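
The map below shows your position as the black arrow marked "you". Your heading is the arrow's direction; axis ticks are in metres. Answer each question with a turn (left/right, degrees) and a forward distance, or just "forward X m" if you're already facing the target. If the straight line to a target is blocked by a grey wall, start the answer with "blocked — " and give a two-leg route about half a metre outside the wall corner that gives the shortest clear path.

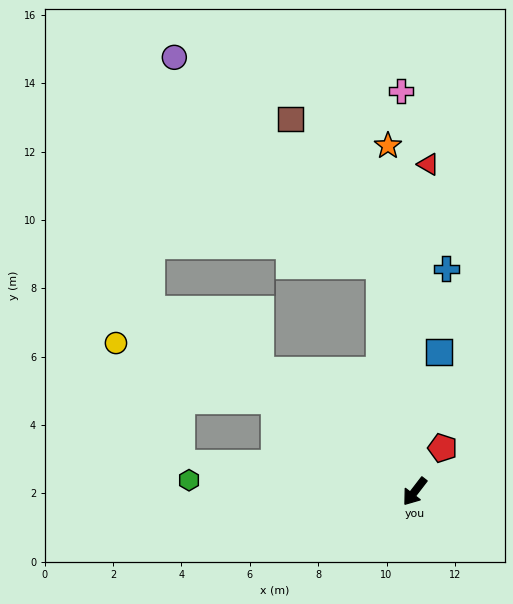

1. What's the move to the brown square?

blocked — turn right 134°, forward 6.7 m, then turn left 23°, forward 5.0 m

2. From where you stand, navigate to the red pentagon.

turn right 175°, forward 1.5 m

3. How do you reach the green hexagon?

turn right 55°, forward 6.6 m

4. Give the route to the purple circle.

blocked — turn right 134°, forward 6.7 m, then turn left 36°, forward 8.5 m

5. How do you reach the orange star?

turn right 138°, forward 10.1 m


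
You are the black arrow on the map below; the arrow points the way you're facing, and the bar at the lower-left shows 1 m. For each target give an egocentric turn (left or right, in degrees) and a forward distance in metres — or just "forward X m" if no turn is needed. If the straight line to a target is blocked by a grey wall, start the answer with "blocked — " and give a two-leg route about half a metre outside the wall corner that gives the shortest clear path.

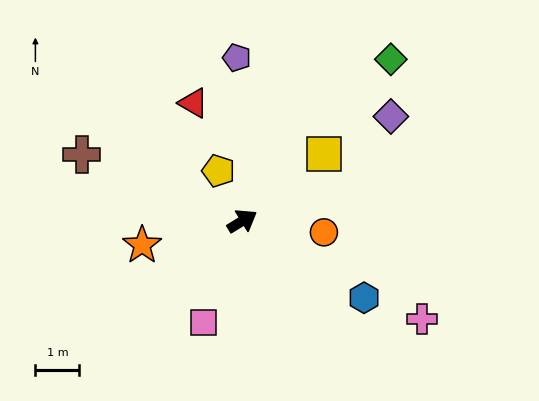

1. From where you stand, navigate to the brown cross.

turn left 126°, forward 4.0 m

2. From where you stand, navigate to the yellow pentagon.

turn left 84°, forward 1.3 m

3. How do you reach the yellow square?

turn left 8°, forward 2.4 m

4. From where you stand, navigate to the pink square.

turn right 143°, forward 2.5 m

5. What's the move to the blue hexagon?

turn right 64°, forward 3.3 m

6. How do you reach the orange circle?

turn right 39°, forward 1.9 m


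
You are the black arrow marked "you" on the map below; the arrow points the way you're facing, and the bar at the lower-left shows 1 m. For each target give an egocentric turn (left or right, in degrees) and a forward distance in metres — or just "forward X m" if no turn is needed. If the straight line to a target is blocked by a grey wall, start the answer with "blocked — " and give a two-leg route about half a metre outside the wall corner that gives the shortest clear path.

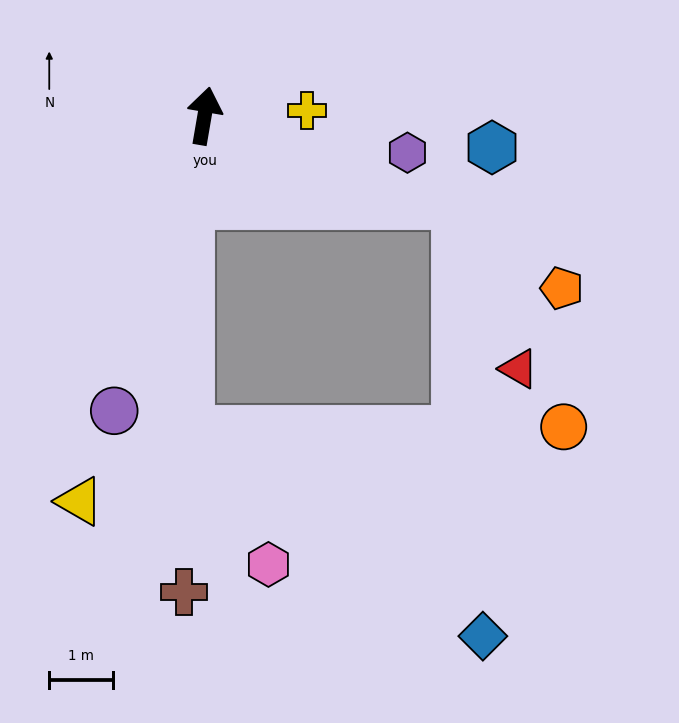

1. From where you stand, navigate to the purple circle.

turn left 173°, forward 4.8 m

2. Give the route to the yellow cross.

turn right 77°, forward 1.6 m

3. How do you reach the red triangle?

blocked — turn right 99°, forward 4.2 m, then turn right 52°, forward 2.8 m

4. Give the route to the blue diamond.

blocked — turn right 99°, forward 4.2 m, then turn right 68°, forward 6.8 m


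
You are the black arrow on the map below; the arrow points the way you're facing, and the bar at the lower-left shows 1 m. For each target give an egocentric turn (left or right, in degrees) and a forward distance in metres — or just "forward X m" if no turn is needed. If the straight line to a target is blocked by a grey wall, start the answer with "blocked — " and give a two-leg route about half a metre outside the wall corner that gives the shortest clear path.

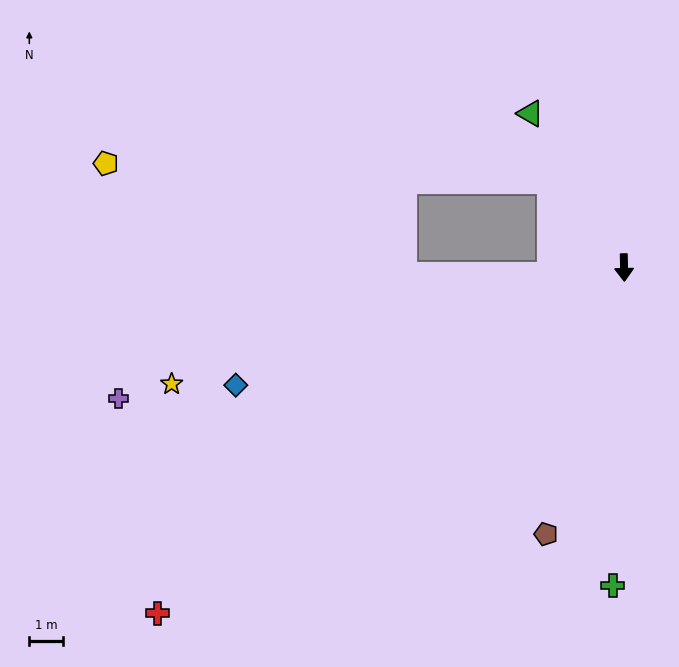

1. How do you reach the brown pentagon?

turn right 18°, forward 8.3 m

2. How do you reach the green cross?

turn right 3°, forward 9.6 m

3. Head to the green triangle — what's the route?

turn right 150°, forward 5.4 m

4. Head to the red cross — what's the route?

turn right 55°, forward 17.4 m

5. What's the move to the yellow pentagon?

blocked — turn right 141°, forward 3.4 m, then turn left 47°, forward 13.4 m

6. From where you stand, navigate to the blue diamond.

turn right 74°, forward 12.2 m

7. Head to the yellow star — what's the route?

turn right 77°, forward 14.0 m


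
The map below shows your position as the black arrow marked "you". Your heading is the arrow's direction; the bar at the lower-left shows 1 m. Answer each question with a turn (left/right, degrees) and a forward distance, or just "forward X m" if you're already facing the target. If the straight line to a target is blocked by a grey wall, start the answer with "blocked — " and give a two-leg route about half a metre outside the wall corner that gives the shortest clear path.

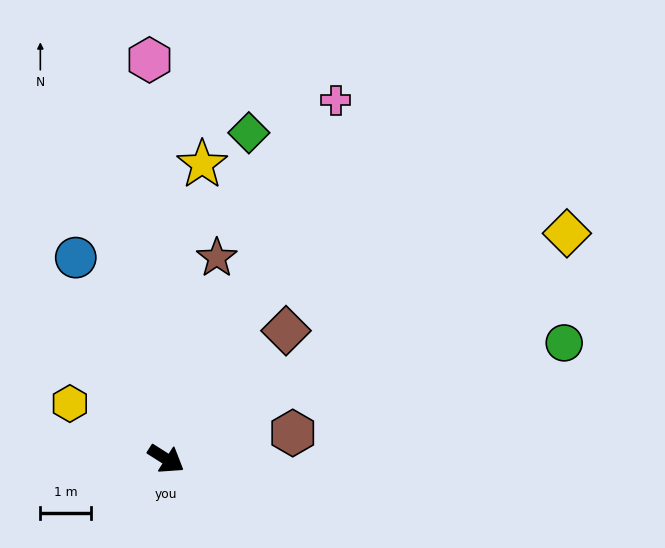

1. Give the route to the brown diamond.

turn left 79°, forward 3.5 m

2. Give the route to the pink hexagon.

turn left 125°, forward 7.9 m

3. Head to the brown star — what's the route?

turn left 108°, forward 4.1 m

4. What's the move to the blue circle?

turn left 147°, forward 4.3 m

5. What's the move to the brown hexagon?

turn left 44°, forward 2.5 m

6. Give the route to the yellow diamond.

turn left 62°, forward 9.0 m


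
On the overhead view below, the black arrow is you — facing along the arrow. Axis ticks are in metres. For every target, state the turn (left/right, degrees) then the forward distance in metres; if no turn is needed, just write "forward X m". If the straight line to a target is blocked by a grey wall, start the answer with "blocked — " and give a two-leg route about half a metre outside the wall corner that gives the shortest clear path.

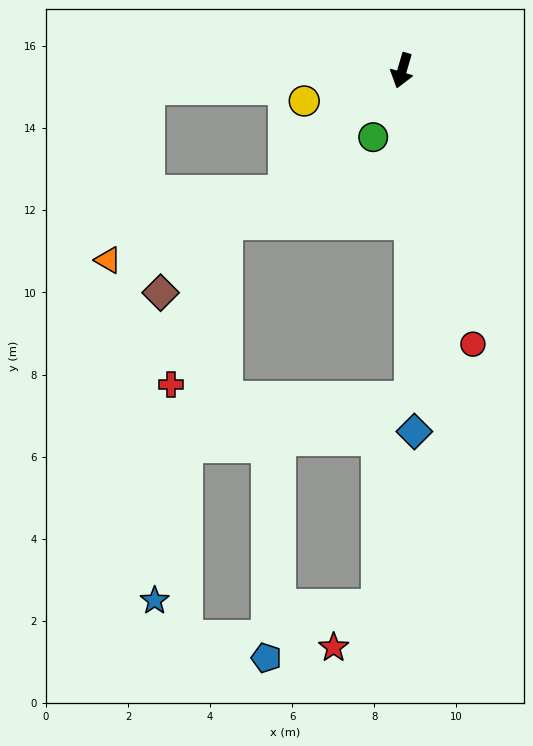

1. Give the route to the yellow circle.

turn right 56°, forward 2.5 m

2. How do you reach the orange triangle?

blocked — turn right 27°, forward 4.1 m, then turn right 26°, forward 4.6 m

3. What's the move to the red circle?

turn left 31°, forward 6.9 m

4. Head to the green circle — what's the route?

turn right 7°, forward 1.8 m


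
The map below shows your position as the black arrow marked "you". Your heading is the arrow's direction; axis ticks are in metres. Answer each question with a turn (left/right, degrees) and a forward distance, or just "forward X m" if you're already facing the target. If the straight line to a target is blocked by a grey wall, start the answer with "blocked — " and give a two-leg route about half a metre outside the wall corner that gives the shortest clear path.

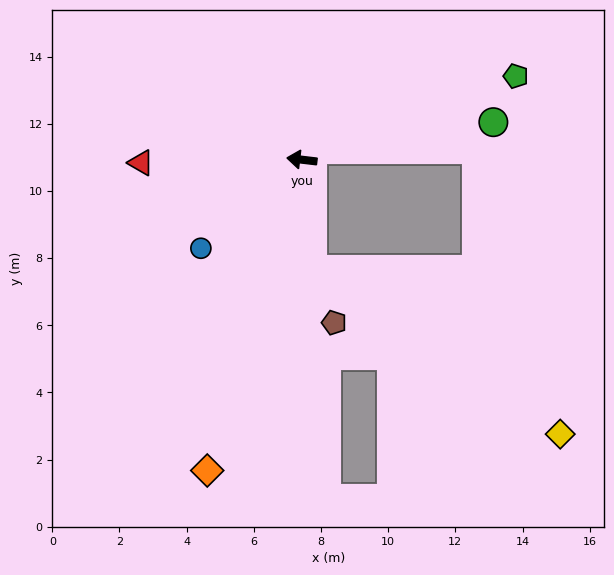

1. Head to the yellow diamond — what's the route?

blocked — turn left 102°, forward 3.3 m, then turn left 51°, forward 8.9 m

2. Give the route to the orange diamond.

turn left 80°, forward 9.7 m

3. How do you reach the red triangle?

turn left 8°, forward 4.8 m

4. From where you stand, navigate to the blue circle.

turn left 48°, forward 4.0 m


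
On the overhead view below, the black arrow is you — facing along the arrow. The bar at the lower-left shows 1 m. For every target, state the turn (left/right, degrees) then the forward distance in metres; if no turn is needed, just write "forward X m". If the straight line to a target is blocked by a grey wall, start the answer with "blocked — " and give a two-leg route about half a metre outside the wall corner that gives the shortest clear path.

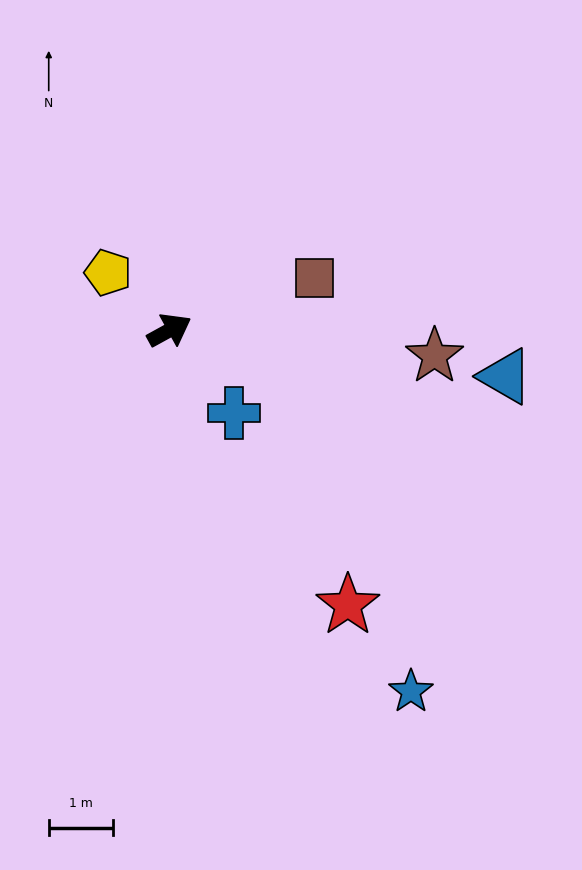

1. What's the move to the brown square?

turn right 9°, forward 2.4 m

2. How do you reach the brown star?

turn right 34°, forward 4.1 m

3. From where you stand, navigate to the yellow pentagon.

turn left 108°, forward 1.3 m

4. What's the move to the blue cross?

turn right 81°, forward 1.6 m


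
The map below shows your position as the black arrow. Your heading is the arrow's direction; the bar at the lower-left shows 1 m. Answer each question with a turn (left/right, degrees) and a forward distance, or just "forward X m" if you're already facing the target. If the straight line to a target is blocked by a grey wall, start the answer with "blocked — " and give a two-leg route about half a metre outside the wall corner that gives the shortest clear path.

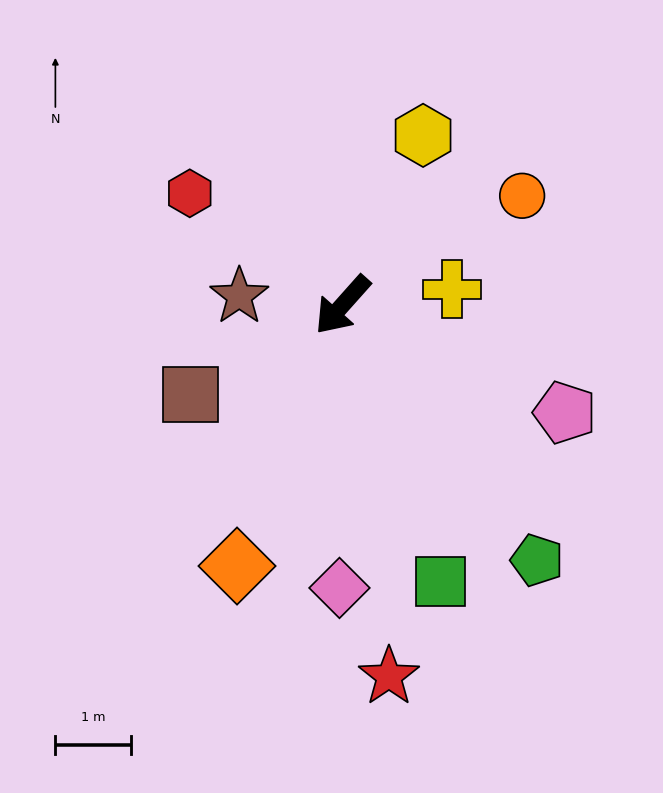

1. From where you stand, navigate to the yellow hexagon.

turn right 164°, forward 2.5 m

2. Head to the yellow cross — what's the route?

turn left 140°, forward 1.5 m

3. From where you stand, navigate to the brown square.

turn right 18°, forward 2.3 m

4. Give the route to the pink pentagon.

turn left 106°, forward 3.3 m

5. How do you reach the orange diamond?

turn left 20°, forward 3.7 m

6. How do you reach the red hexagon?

turn right 84°, forward 2.5 m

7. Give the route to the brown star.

turn right 53°, forward 1.4 m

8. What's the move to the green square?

turn left 61°, forward 3.9 m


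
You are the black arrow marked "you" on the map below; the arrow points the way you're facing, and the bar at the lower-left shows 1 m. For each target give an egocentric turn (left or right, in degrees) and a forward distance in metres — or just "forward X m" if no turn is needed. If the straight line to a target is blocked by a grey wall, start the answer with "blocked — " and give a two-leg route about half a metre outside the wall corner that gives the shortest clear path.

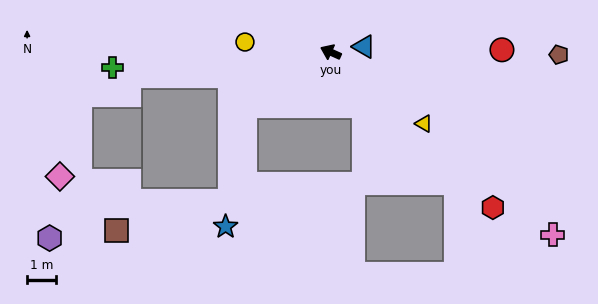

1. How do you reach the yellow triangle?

turn left 167°, forward 4.0 m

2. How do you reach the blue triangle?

turn right 146°, forward 1.2 m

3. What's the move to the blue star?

blocked — turn left 57°, forward 3.5 m, then turn left 48°, forward 4.2 m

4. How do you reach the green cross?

turn left 28°, forward 7.5 m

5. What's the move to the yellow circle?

turn left 17°, forward 3.0 m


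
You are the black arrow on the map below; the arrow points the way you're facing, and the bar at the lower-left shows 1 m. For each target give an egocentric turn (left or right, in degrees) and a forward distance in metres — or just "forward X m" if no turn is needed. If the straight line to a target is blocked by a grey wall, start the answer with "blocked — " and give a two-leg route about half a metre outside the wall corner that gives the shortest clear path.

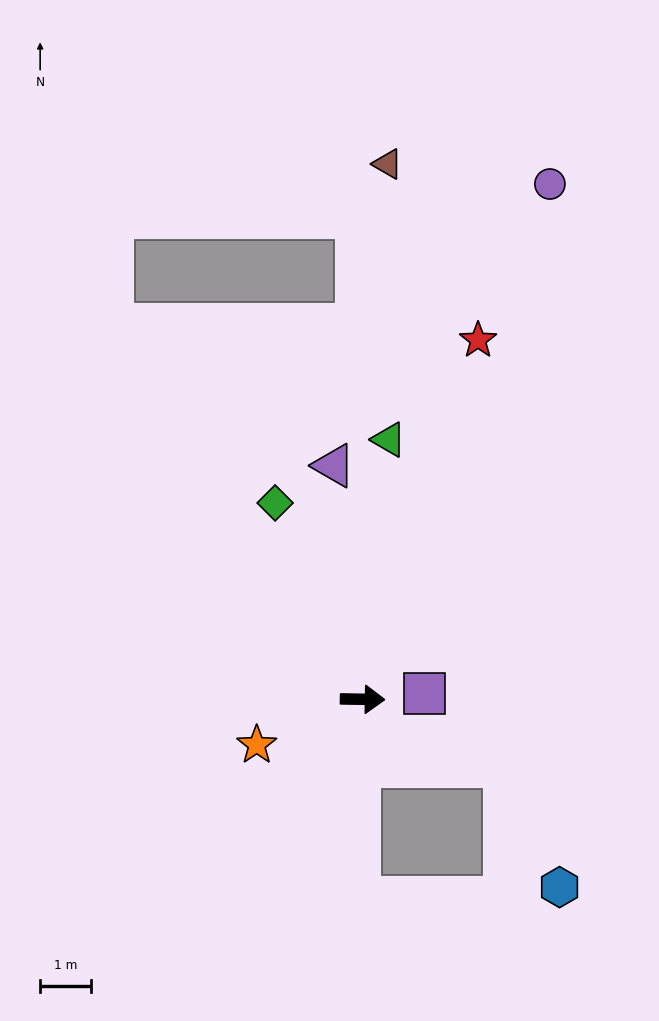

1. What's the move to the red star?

turn left 73°, forward 7.4 m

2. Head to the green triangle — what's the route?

turn left 85°, forward 5.1 m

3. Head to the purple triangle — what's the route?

turn left 98°, forward 4.6 m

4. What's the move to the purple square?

turn left 6°, forward 1.2 m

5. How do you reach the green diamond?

turn left 115°, forward 4.2 m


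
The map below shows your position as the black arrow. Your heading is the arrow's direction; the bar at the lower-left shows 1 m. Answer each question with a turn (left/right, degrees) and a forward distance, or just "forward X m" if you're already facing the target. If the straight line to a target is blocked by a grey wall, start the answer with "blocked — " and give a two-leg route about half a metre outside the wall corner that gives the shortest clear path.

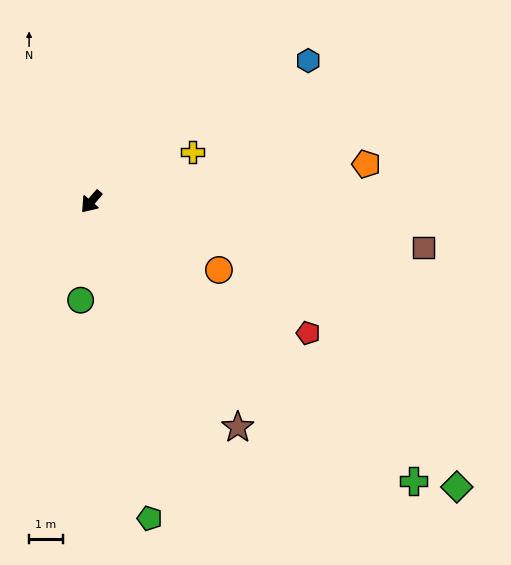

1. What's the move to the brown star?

turn left 74°, forward 8.0 m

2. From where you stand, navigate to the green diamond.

turn left 93°, forward 13.7 m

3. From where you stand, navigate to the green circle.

turn left 35°, forward 2.9 m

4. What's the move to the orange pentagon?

turn left 138°, forward 8.2 m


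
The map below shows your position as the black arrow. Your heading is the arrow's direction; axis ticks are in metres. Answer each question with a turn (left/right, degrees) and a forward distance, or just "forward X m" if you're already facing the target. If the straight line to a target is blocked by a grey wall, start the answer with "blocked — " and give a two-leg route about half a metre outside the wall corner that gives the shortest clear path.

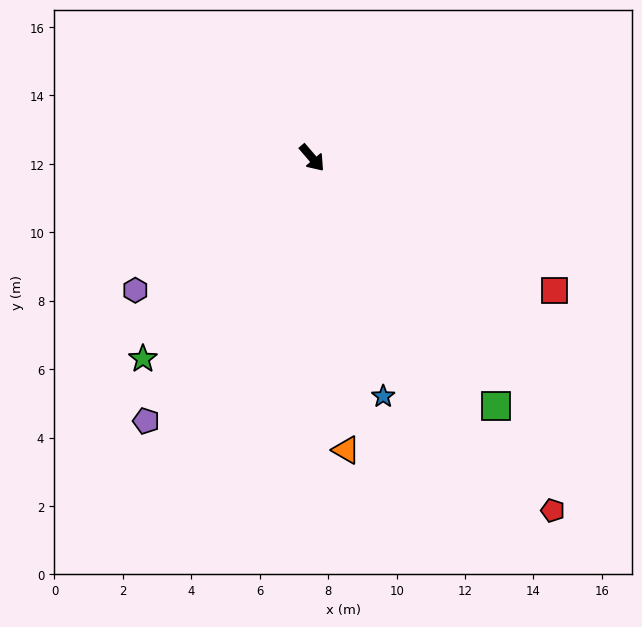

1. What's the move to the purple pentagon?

turn right 73°, forward 9.1 m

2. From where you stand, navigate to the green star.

turn right 81°, forward 7.7 m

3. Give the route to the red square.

turn left 21°, forward 8.1 m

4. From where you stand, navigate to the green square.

turn right 4°, forward 9.0 m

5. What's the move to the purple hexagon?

turn right 94°, forward 6.5 m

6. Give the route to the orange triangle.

turn right 34°, forward 8.6 m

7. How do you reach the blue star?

turn right 24°, forward 7.3 m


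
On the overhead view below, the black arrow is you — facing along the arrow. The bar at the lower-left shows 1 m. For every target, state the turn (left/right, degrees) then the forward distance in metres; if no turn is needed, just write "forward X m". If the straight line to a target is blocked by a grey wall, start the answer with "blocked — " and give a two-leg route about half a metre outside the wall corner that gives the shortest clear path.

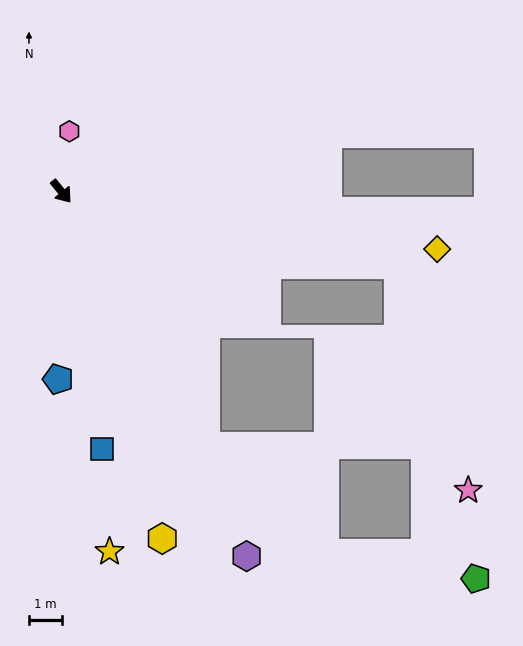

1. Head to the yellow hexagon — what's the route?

turn right 23°, forward 11.0 m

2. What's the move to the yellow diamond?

turn left 42°, forward 11.6 m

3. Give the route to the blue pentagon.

turn right 40°, forward 5.7 m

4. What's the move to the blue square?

turn right 30°, forward 8.0 m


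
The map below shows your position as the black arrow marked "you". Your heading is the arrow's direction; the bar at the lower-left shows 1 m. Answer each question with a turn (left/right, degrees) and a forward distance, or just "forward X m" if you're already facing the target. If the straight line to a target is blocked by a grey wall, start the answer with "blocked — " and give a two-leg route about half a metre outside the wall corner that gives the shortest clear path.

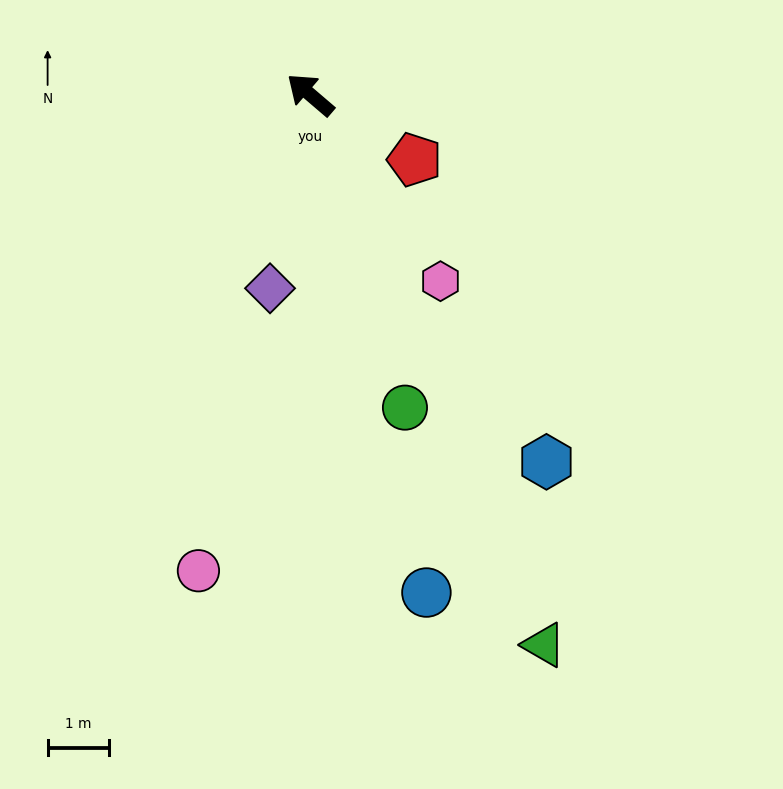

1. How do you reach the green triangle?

turn left 154°, forward 9.8 m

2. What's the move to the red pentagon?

turn right 171°, forward 2.0 m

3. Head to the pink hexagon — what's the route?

turn left 165°, forward 3.7 m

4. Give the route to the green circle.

turn left 147°, forward 5.3 m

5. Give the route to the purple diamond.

turn left 119°, forward 3.2 m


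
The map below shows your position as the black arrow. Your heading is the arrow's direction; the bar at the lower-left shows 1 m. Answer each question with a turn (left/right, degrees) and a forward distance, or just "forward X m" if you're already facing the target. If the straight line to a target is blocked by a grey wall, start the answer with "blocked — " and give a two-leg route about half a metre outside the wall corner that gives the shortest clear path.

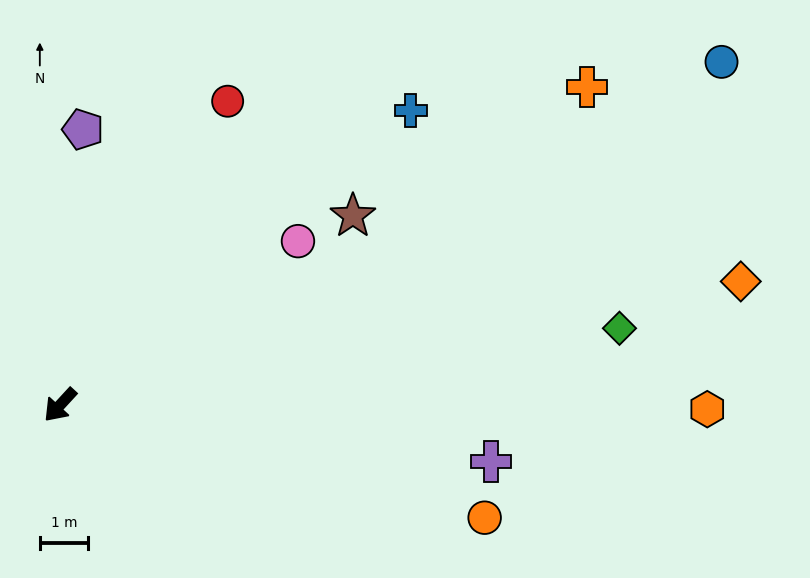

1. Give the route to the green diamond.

turn left 140°, forward 11.7 m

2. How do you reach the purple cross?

turn left 125°, forward 9.0 m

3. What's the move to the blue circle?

turn left 160°, forward 15.5 m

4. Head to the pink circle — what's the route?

turn left 167°, forward 6.0 m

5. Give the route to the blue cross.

turn left 173°, forward 9.5 m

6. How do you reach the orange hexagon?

turn left 132°, forward 13.5 m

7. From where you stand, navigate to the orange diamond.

turn left 143°, forward 14.4 m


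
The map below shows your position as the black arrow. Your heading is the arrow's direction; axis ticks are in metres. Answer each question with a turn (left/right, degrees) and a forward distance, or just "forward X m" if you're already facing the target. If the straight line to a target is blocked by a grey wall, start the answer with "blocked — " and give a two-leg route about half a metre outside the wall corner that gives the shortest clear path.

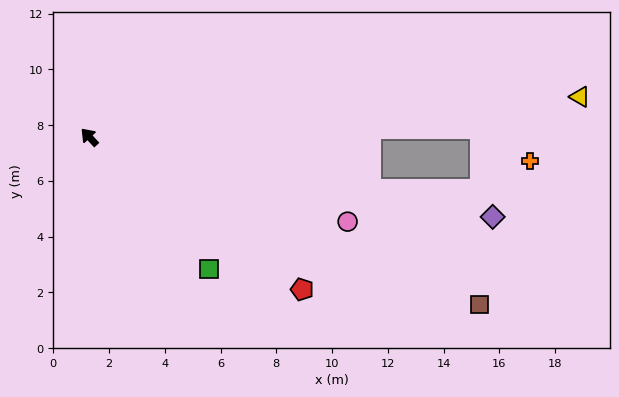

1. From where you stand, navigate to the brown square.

turn right 156°, forward 15.2 m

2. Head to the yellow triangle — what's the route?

turn right 128°, forward 17.7 m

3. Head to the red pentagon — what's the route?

turn right 168°, forward 9.4 m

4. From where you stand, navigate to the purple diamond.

turn right 144°, forward 14.7 m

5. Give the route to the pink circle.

turn right 151°, forward 9.7 m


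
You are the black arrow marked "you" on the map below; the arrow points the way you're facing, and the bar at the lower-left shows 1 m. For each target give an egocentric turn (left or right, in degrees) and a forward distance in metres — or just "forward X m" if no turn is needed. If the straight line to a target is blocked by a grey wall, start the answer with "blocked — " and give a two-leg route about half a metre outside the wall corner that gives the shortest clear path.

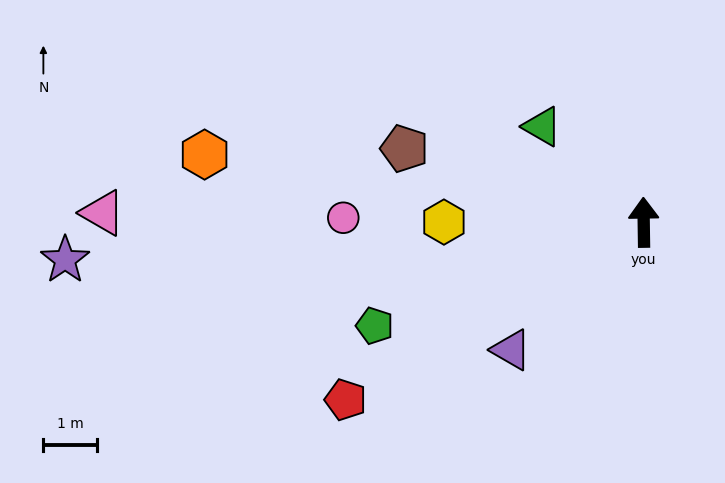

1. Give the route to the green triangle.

turn left 46°, forward 2.6 m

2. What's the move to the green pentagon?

turn left 110°, forward 5.4 m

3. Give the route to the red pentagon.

turn left 120°, forward 6.5 m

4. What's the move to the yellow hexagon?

turn left 89°, forward 3.7 m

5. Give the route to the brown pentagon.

turn left 72°, forward 4.7 m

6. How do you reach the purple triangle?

turn left 133°, forward 3.4 m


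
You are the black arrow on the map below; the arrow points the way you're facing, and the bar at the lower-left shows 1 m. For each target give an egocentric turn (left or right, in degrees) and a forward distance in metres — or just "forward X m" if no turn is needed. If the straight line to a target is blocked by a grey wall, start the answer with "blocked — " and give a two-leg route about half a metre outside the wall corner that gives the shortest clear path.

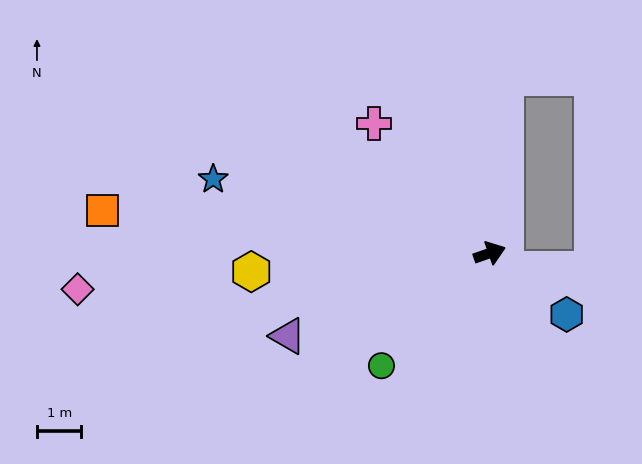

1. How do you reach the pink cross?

turn left 112°, forward 3.9 m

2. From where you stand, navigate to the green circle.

turn right 153°, forward 3.5 m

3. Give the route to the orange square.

turn left 154°, forward 8.8 m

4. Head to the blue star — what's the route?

turn left 146°, forward 6.5 m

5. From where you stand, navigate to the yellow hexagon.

turn left 165°, forward 5.4 m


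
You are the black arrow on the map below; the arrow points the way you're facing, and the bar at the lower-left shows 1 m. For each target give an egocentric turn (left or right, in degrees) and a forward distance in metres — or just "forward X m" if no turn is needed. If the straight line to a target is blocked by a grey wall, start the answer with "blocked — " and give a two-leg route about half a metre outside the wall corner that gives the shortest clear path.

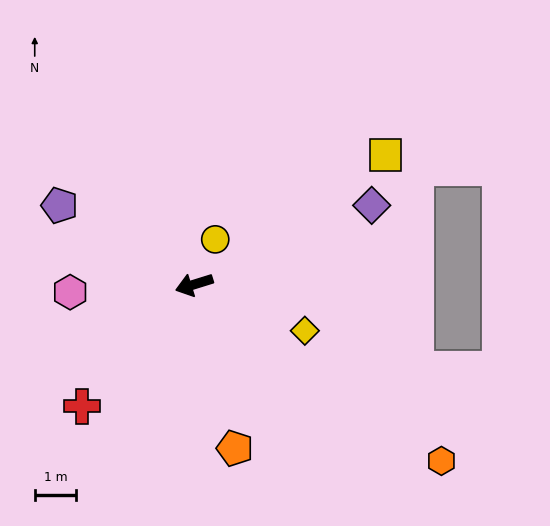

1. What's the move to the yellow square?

turn right 163°, forward 5.6 m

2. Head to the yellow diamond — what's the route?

turn left 140°, forward 2.9 m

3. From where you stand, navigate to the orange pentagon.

turn left 87°, forward 4.1 m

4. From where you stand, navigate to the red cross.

turn left 30°, forward 4.0 m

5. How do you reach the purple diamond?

turn right 173°, forward 4.7 m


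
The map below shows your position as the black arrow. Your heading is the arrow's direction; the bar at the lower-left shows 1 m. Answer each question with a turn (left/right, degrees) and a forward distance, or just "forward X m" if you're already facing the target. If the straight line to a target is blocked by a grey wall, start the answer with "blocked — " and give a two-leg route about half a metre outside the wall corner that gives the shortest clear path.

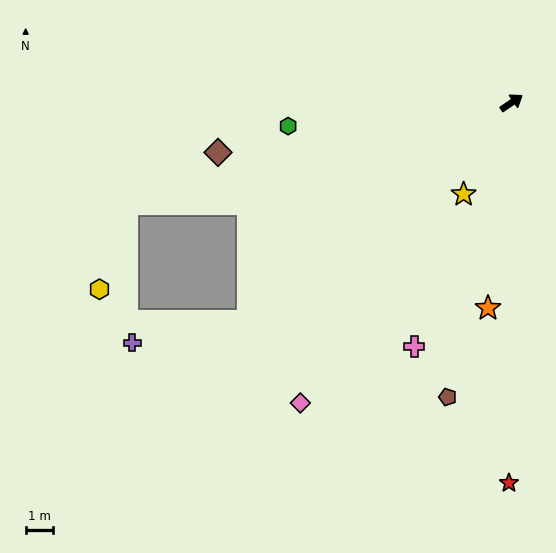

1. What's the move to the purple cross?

blocked — turn right 174°, forward 12.7 m, then turn right 30°, forward 4.4 m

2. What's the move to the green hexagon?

turn left 152°, forward 8.3 m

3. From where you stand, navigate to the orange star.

turn right 131°, forward 7.7 m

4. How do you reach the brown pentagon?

turn right 136°, forward 11.2 m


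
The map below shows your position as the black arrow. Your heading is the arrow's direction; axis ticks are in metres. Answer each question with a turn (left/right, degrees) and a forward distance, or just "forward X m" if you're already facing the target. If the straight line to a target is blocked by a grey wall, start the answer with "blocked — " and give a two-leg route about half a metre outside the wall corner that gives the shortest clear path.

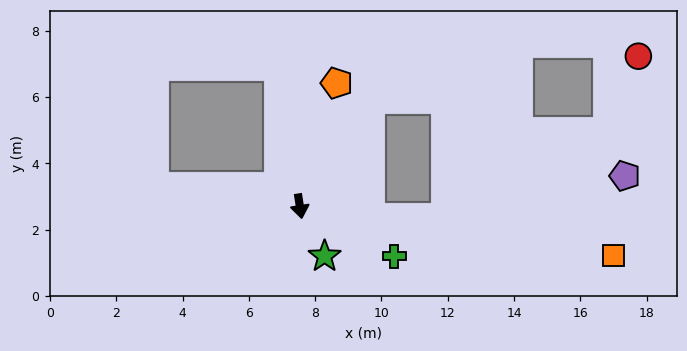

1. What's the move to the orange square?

turn left 72°, forward 9.6 m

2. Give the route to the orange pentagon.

turn left 155°, forward 3.9 m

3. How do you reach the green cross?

turn left 53°, forward 3.2 m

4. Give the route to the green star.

turn left 18°, forward 1.7 m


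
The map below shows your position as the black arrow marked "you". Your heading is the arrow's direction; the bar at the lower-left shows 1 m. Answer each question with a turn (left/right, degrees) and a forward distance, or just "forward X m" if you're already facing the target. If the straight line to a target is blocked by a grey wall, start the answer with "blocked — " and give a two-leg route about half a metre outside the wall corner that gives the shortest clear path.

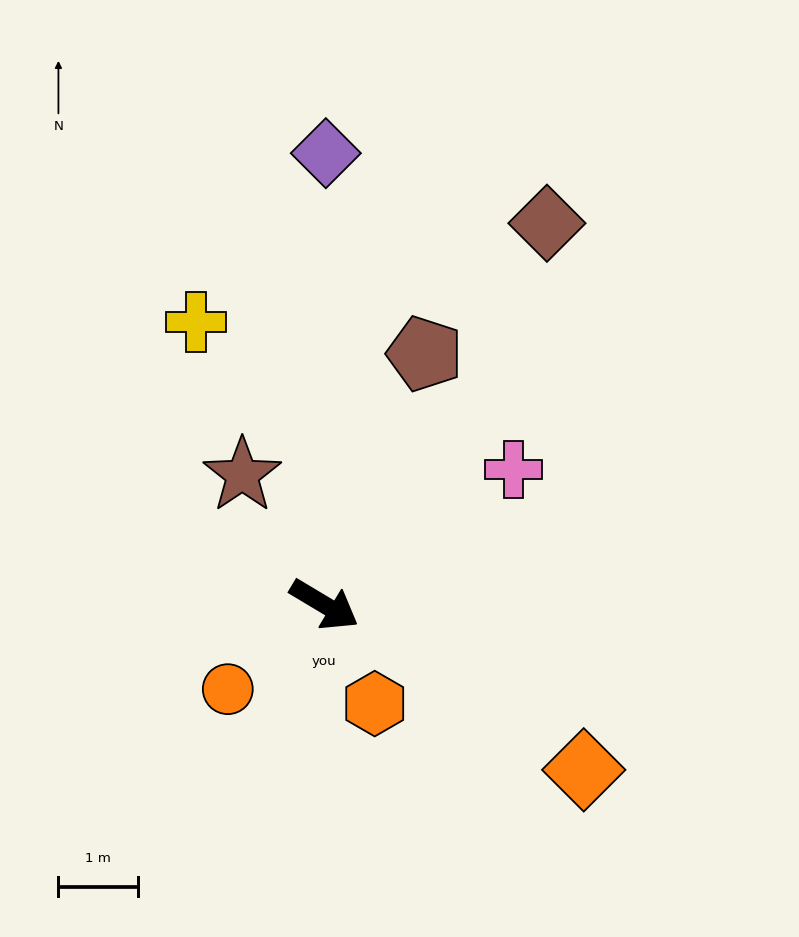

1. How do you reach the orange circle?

turn right 108°, forward 1.6 m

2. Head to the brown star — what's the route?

turn left 153°, forward 1.9 m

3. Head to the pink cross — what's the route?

turn left 66°, forward 2.9 m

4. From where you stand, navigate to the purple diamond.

turn left 121°, forward 5.7 m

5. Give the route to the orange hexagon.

turn right 32°, forward 1.4 m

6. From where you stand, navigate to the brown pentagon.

turn left 99°, forward 3.4 m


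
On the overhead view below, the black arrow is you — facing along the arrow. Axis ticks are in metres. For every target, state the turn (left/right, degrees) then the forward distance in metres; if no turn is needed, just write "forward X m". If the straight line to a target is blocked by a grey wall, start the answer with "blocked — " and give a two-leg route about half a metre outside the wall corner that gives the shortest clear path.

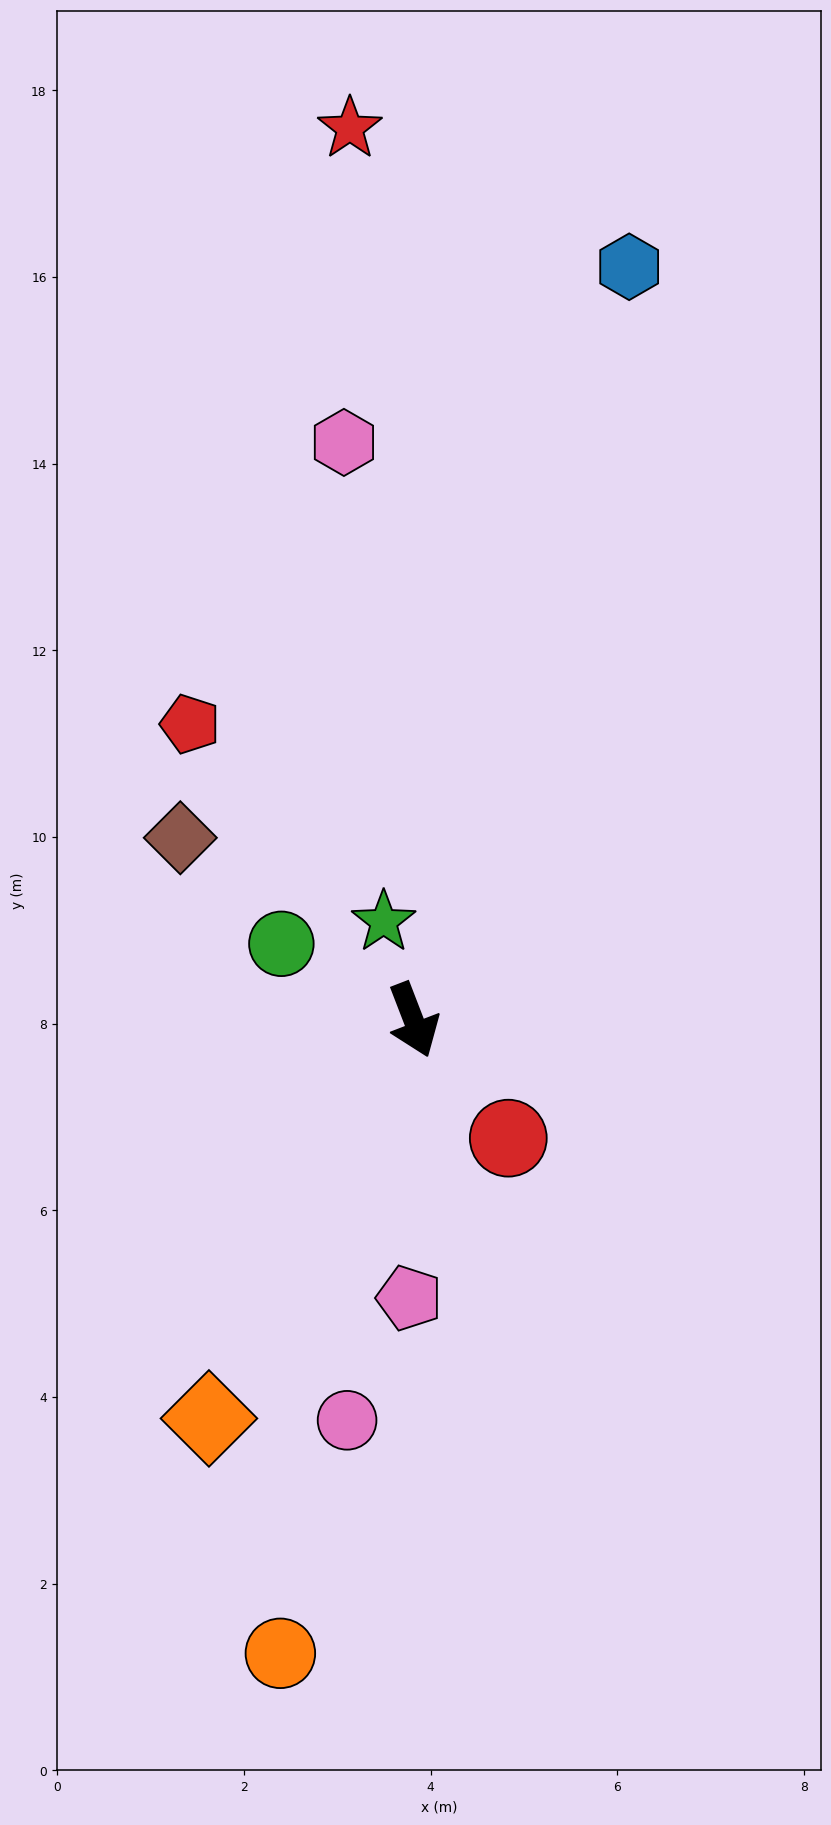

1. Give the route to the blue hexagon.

turn left 143°, forward 8.4 m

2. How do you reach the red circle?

turn left 18°, forward 1.6 m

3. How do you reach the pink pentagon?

turn right 22°, forward 3.0 m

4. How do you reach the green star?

turn left 176°, forward 1.1 m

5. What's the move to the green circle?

turn right 141°, forward 1.6 m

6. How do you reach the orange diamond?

turn right 48°, forward 4.8 m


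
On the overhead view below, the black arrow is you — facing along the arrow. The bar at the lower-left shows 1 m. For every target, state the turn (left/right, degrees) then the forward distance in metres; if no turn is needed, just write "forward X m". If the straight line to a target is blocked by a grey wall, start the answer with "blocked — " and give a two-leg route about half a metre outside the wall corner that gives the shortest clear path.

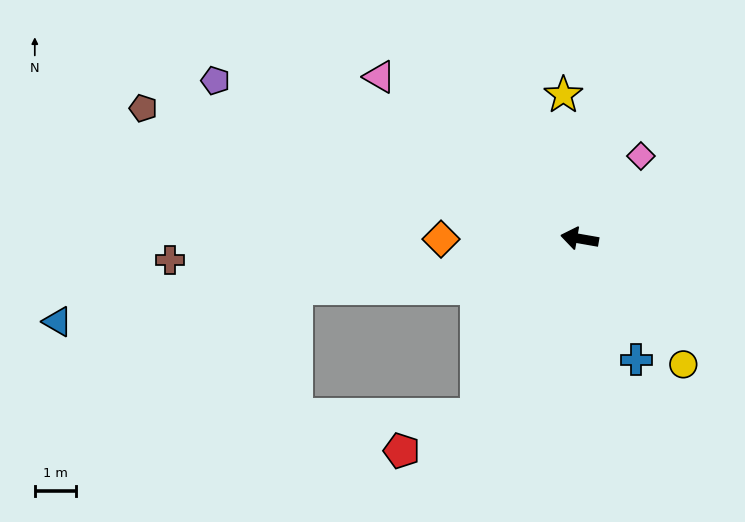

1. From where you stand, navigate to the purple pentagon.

turn right 14°, forward 9.7 m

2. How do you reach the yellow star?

turn right 74°, forward 3.5 m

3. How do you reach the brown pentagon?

turn right 7°, forward 11.1 m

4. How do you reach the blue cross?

turn left 125°, forward 3.3 m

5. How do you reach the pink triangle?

turn right 29°, forward 6.3 m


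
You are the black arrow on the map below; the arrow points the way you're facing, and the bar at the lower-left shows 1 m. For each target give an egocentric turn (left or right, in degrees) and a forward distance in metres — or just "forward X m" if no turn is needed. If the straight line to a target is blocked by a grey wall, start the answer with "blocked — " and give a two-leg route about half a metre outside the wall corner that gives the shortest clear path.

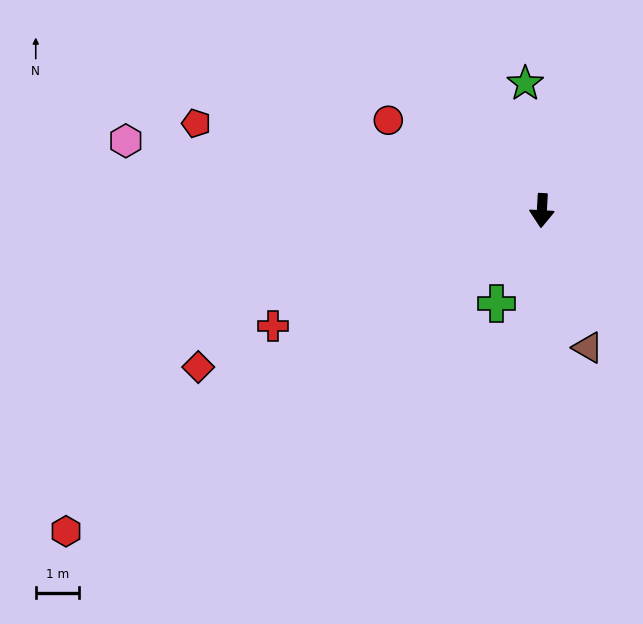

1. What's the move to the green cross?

turn right 23°, forward 2.4 m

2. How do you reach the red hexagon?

turn right 53°, forward 13.2 m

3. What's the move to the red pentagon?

turn right 101°, forward 8.2 m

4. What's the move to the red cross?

turn right 64°, forward 6.7 m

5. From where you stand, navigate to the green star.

turn right 169°, forward 2.9 m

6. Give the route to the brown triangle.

turn left 22°, forward 3.3 m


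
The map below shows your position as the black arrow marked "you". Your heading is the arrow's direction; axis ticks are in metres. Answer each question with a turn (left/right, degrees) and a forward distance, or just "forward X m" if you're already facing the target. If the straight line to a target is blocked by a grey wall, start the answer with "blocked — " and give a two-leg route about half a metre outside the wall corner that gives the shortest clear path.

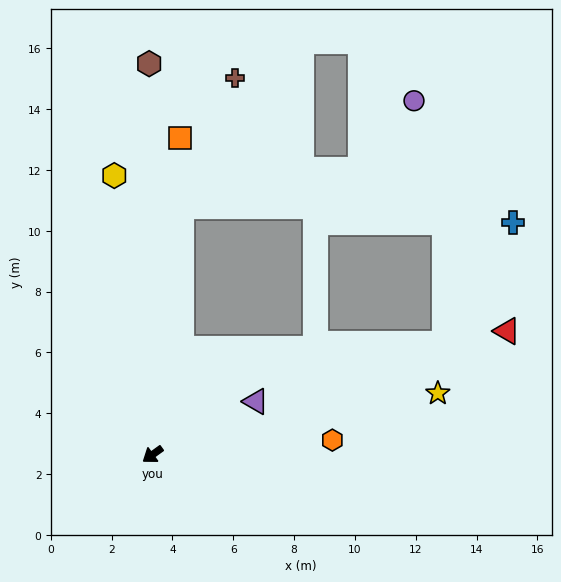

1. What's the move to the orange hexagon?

turn left 149°, forward 5.9 m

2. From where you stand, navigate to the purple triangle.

turn left 171°, forward 3.8 m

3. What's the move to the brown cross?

blocked — turn right 132°, forward 8.2 m, then turn right 16°, forward 4.6 m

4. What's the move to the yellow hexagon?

turn right 118°, forward 9.3 m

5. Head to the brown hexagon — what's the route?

turn right 125°, forward 12.9 m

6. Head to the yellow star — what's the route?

turn left 156°, forward 9.6 m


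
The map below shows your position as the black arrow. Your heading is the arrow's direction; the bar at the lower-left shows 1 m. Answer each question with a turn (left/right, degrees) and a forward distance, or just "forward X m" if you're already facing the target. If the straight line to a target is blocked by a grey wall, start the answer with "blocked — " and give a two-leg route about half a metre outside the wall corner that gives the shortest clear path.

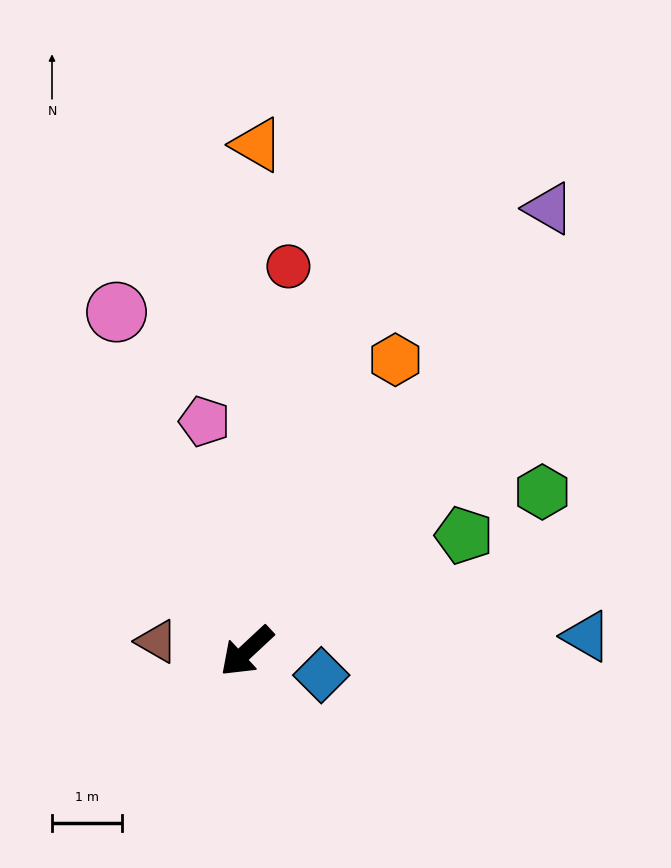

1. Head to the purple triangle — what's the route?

turn right 167°, forward 7.7 m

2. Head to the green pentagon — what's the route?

turn left 165°, forward 3.5 m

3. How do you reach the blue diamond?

turn left 119°, forward 1.1 m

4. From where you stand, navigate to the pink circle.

turn right 112°, forward 5.2 m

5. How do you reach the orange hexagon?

turn right 160°, forward 4.7 m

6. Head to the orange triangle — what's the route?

turn right 134°, forward 7.2 m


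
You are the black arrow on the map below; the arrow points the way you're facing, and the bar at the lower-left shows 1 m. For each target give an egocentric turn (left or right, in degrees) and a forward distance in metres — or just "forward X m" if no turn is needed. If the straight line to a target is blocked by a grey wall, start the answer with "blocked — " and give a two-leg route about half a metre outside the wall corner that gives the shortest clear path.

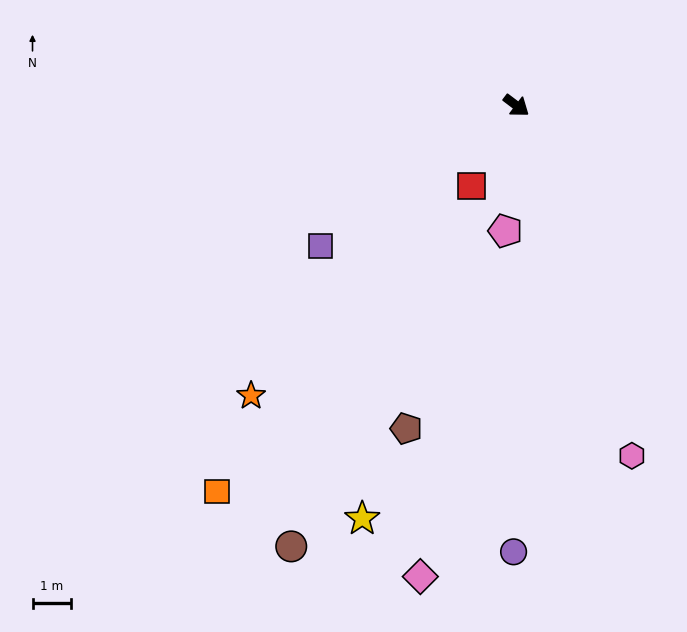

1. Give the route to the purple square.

turn right 107°, forward 6.3 m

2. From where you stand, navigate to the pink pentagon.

turn right 58°, forward 3.3 m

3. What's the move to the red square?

turn right 82°, forward 2.4 m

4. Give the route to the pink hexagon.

turn right 35°, forward 9.7 m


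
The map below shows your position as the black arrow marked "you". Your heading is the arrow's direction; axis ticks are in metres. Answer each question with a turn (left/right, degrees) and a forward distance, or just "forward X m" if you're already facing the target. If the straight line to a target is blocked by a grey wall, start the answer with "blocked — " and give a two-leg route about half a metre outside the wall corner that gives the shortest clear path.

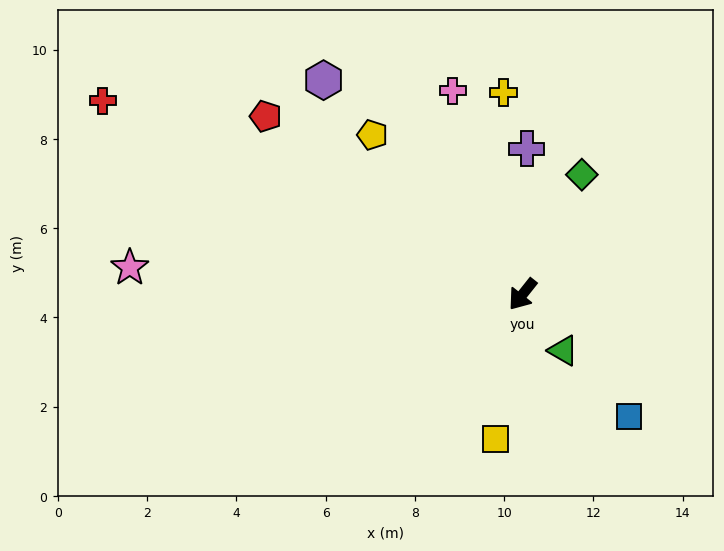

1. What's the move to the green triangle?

turn left 74°, forward 1.6 m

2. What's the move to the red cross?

turn right 76°, forward 10.4 m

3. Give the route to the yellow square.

turn left 28°, forward 3.3 m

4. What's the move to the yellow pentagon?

turn right 98°, forward 4.9 m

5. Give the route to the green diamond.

turn right 168°, forward 3.0 m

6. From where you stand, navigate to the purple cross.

turn right 143°, forward 3.3 m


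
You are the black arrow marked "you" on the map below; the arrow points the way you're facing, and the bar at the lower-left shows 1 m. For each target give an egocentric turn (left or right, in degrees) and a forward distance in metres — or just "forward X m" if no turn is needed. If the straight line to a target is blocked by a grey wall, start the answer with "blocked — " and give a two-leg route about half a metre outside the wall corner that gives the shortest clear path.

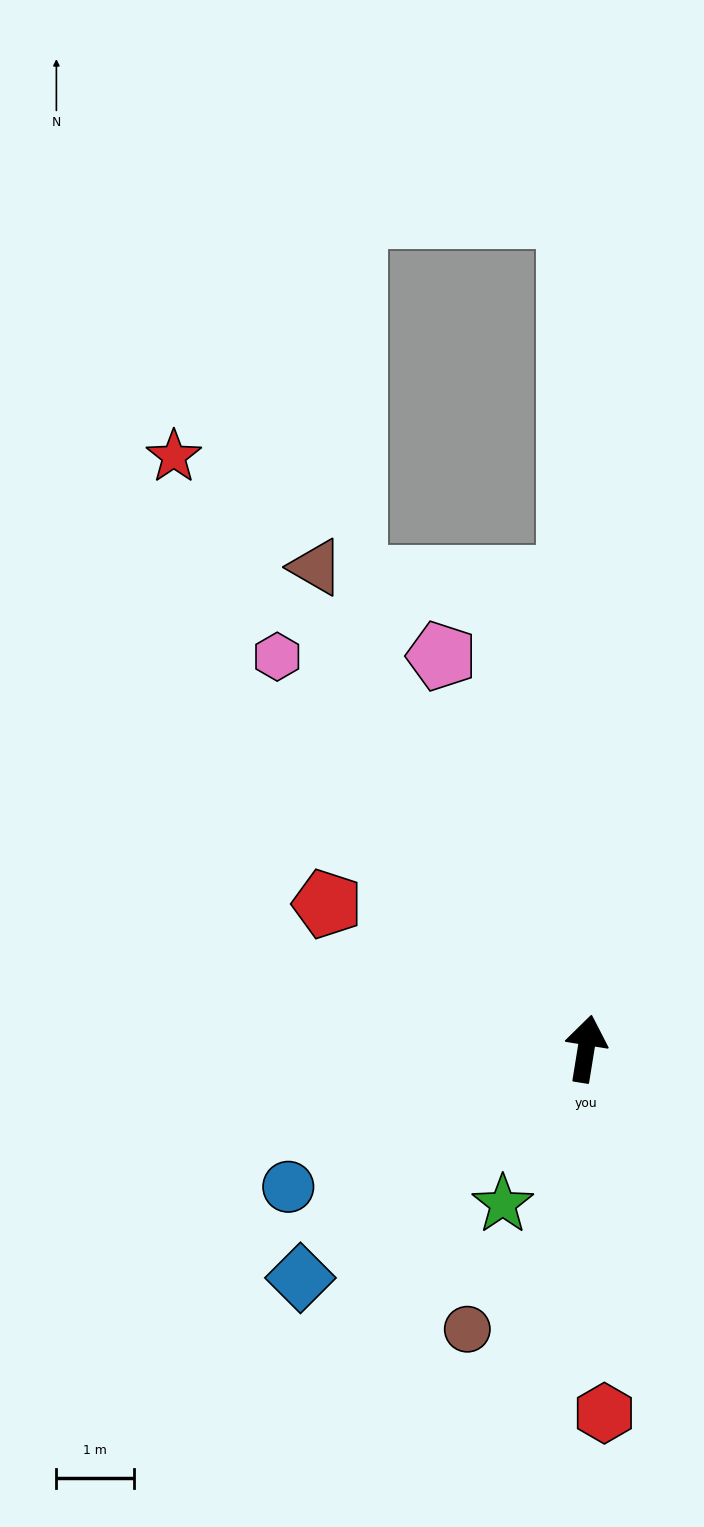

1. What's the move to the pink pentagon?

turn left 29°, forward 5.4 m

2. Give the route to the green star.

turn left 161°, forward 2.3 m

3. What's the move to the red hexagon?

turn right 168°, forward 4.7 m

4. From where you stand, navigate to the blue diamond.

turn left 138°, forward 4.7 m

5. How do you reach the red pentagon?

turn left 70°, forward 3.8 m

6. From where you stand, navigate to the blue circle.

turn left 124°, forward 4.2 m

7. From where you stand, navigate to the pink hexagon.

turn left 47°, forward 6.4 m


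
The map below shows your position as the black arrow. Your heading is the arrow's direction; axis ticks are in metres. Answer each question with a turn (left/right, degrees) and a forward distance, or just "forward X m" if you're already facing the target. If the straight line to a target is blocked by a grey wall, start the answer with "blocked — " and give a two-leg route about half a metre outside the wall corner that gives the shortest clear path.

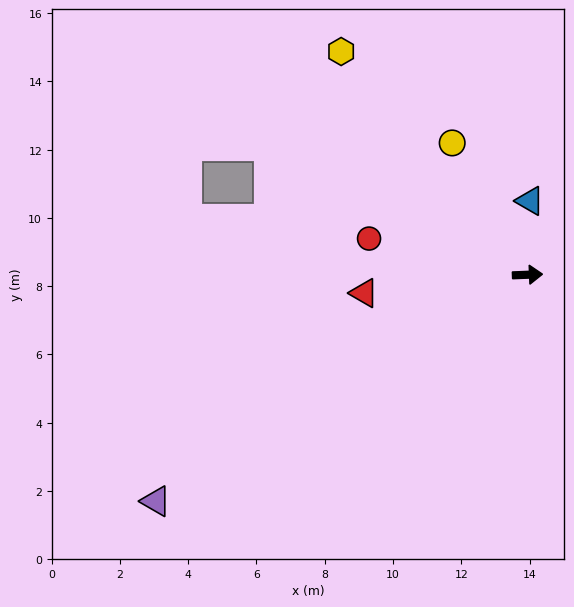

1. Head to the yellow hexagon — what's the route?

turn left 128°, forward 8.5 m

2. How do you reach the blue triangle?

turn left 86°, forward 2.2 m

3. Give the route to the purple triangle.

turn right 151°, forward 12.7 m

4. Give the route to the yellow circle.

turn left 117°, forward 4.4 m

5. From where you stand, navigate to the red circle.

turn left 165°, forward 4.8 m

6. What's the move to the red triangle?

turn right 176°, forward 4.8 m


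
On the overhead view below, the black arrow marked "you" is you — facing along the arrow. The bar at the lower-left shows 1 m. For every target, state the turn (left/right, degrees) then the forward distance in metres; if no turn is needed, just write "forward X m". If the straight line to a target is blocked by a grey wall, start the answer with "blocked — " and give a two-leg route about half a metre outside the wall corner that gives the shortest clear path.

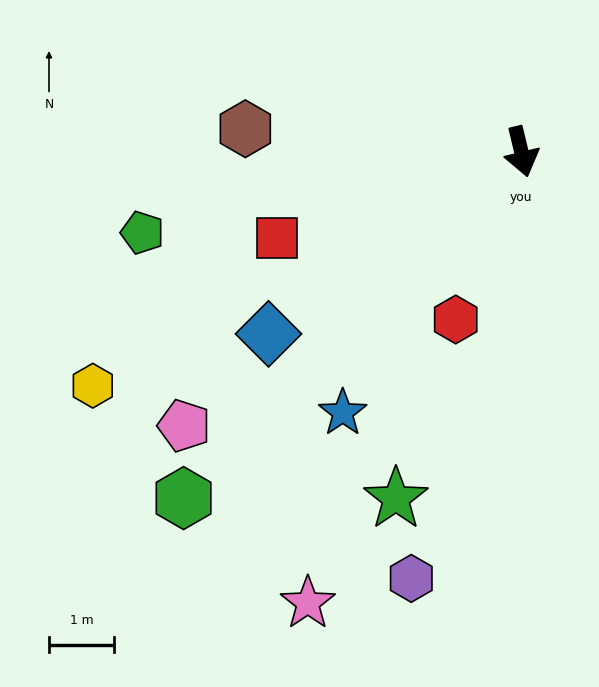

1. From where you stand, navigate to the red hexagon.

turn right 35°, forward 2.8 m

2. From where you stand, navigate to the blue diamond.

turn right 68°, forward 4.8 m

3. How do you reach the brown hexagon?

turn right 108°, forward 4.2 m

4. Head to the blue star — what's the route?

turn right 48°, forward 4.8 m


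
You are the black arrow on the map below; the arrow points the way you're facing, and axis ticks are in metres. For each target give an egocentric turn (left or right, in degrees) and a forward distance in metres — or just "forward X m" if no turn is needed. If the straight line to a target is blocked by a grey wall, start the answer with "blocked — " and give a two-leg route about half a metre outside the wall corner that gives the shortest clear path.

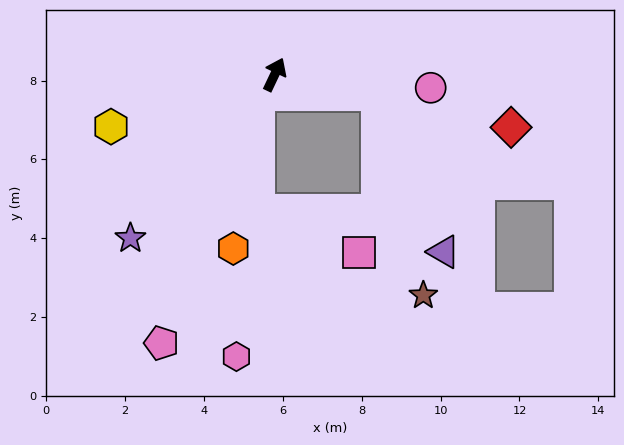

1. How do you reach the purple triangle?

blocked — turn right 76°, forward 2.7 m, then turn right 56°, forward 4.3 m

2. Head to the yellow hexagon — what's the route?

turn left 133°, forward 4.4 m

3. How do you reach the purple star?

turn left 164°, forward 5.5 m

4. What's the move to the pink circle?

turn right 69°, forward 4.0 m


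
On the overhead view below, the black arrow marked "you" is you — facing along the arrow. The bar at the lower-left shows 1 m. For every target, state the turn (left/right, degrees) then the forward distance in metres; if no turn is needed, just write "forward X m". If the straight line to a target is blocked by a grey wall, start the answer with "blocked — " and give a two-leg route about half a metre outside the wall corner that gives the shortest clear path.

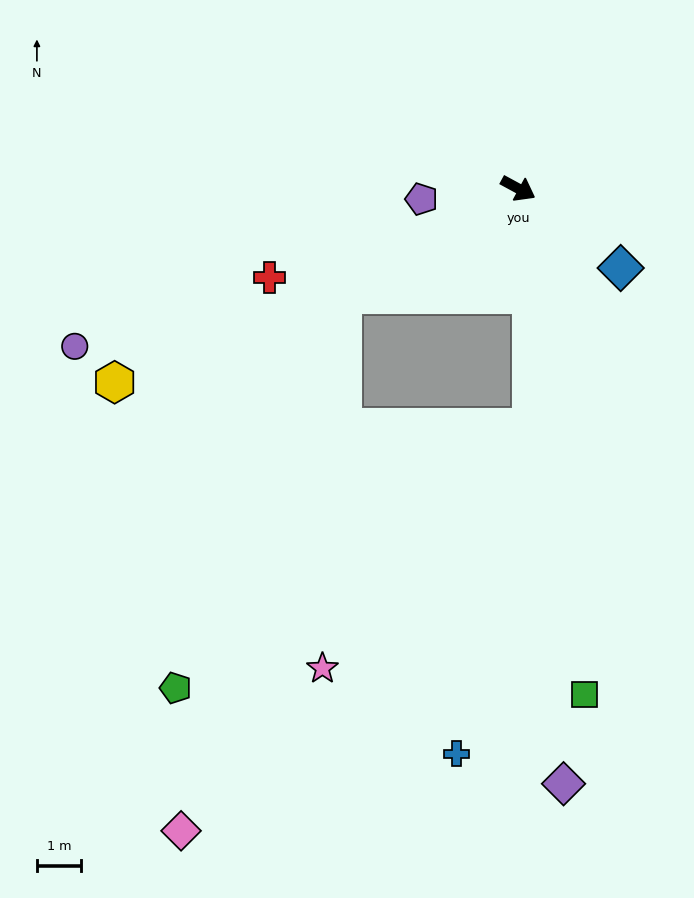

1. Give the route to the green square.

turn right 54°, forward 11.5 m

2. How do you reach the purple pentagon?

turn right 145°, forward 2.2 m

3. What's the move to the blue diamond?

turn right 9°, forward 2.9 m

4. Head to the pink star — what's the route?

blocked — turn right 120°, forward 4.6 m, then turn left 55°, forward 8.4 m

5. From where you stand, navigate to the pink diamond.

blocked — turn right 120°, forward 4.6 m, then turn left 42°, forward 12.6 m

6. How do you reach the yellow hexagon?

turn right 126°, forward 10.1 m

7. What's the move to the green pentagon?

blocked — turn right 120°, forward 4.6 m, then turn left 35°, forward 9.6 m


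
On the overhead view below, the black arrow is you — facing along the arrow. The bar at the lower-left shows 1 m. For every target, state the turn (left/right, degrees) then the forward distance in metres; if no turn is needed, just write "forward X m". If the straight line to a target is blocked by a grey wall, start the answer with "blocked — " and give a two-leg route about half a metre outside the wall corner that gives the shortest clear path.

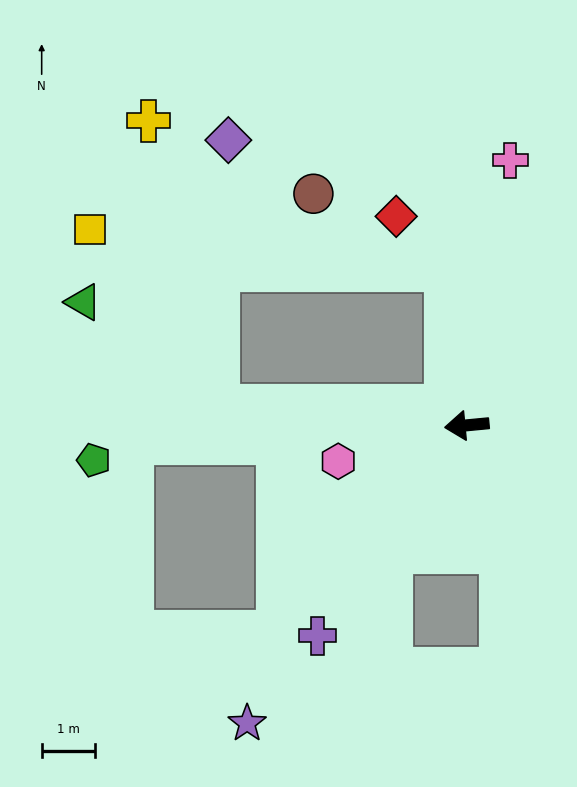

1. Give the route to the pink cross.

turn right 105°, forward 5.0 m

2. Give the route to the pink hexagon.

turn left 10°, forward 2.5 m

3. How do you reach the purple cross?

turn left 49°, forward 4.8 m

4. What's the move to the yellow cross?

blocked — turn right 10°, forward 4.7 m, then turn right 72°, forward 5.5 m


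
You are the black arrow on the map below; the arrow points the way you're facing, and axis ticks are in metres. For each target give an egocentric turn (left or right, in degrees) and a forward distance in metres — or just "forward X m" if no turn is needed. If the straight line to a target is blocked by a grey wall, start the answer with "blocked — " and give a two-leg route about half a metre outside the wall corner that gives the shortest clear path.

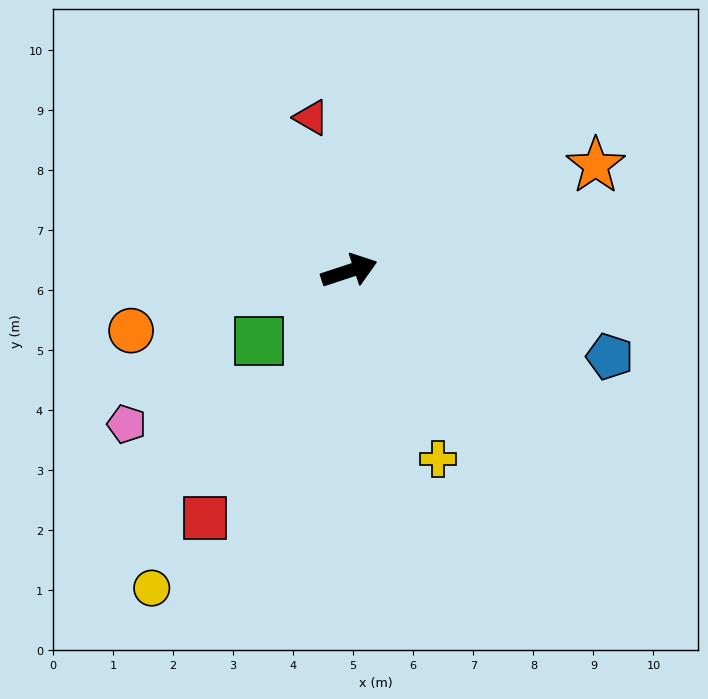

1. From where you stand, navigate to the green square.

turn right 160°, forward 1.9 m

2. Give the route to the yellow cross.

turn right 83°, forward 3.5 m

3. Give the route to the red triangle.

turn left 86°, forward 2.6 m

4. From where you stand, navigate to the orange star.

turn left 5°, forward 4.5 m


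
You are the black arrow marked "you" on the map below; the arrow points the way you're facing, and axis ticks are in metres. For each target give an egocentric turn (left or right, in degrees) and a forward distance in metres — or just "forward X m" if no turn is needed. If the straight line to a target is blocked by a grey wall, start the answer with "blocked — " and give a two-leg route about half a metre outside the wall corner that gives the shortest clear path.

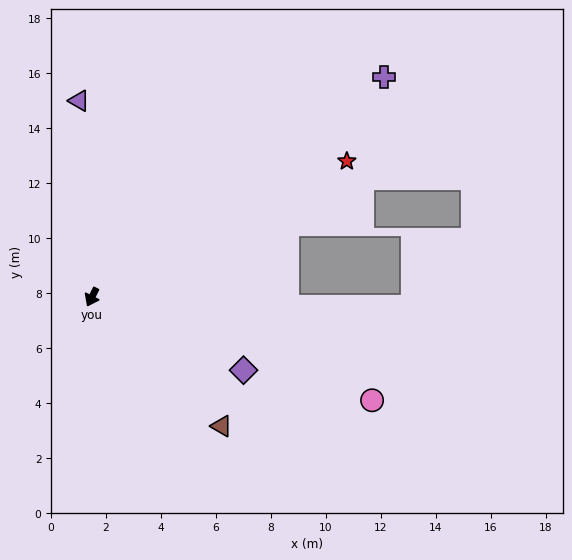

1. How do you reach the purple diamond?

turn left 91°, forward 6.1 m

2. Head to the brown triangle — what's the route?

turn left 72°, forward 6.7 m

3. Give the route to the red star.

turn left 145°, forward 10.5 m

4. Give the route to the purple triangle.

turn right 150°, forward 7.2 m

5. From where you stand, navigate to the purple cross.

turn left 154°, forward 13.3 m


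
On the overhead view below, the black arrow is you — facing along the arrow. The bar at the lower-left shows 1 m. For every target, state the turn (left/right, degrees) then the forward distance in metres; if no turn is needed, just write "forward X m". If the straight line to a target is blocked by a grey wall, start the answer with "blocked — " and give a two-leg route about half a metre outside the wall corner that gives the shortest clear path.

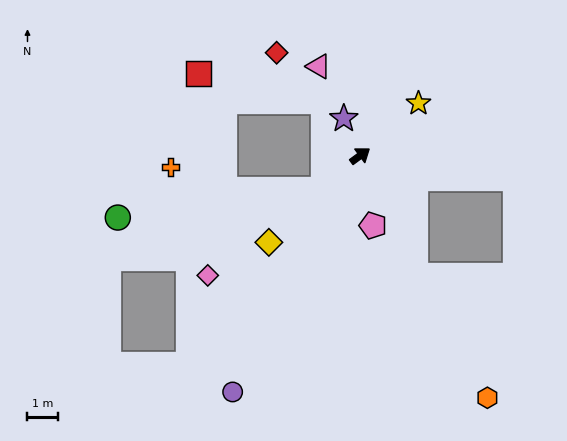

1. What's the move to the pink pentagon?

turn right 116°, forward 2.3 m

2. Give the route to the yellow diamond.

turn right 173°, forward 4.1 m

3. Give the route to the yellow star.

turn left 6°, forward 2.5 m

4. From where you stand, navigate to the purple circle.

turn right 155°, forward 8.7 m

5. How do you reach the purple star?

turn left 78°, forward 1.3 m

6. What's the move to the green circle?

blocked — turn right 173°, forward 1.6 m, then turn right 36°, forward 6.7 m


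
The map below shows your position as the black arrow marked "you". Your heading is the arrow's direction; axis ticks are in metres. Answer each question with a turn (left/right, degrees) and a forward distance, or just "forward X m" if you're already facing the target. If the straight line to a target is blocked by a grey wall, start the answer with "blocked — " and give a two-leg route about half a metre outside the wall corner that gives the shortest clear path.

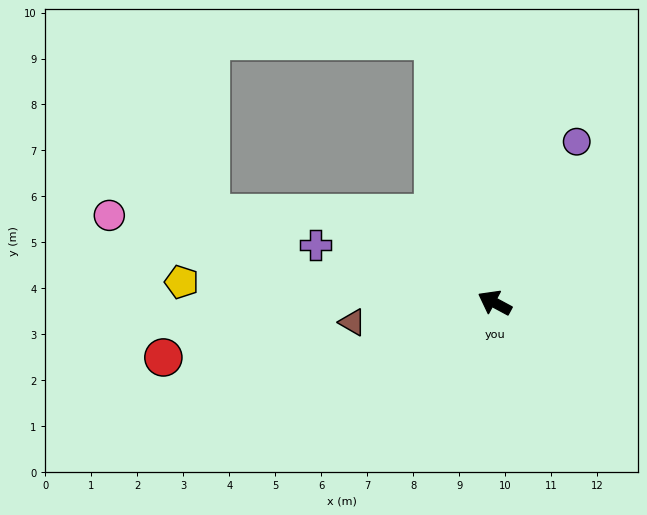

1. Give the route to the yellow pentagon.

turn left 25°, forward 6.8 m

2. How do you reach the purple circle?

turn right 89°, forward 3.9 m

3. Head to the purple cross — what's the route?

turn left 10°, forward 4.1 m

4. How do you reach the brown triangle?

turn left 36°, forward 3.1 m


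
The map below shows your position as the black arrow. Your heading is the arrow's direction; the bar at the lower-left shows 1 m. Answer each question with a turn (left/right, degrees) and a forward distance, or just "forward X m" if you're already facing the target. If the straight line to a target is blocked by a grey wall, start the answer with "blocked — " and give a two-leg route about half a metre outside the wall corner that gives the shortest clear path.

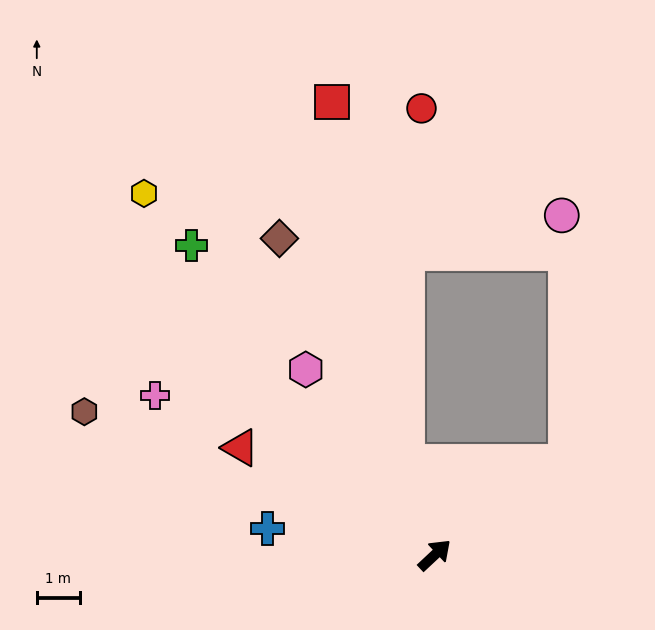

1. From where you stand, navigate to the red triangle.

turn left 108°, forward 5.1 m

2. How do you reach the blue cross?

turn left 128°, forward 3.9 m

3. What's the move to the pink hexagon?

turn left 82°, forward 5.2 m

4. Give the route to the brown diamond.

turn left 73°, forward 8.1 m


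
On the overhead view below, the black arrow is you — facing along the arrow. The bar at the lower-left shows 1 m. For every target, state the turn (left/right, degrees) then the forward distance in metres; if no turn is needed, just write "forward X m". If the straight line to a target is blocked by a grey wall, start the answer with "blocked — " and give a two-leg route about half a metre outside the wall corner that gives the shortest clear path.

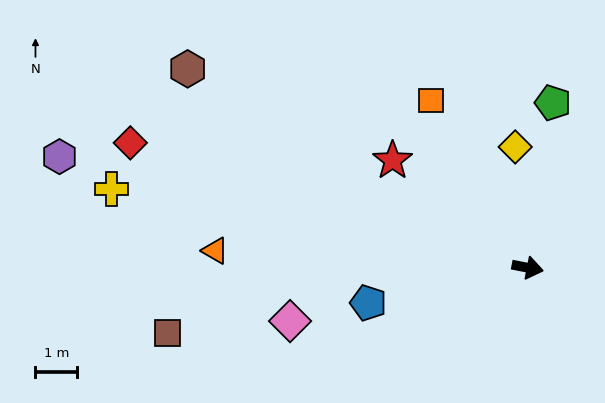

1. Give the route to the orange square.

turn left 131°, forward 4.6 m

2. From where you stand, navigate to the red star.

turn left 153°, forward 4.1 m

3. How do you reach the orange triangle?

turn right 172°, forward 7.5 m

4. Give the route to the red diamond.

turn left 174°, forward 10.0 m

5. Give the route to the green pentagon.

turn left 92°, forward 4.0 m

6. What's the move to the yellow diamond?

turn left 107°, forward 2.9 m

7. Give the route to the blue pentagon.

turn right 156°, forward 3.9 m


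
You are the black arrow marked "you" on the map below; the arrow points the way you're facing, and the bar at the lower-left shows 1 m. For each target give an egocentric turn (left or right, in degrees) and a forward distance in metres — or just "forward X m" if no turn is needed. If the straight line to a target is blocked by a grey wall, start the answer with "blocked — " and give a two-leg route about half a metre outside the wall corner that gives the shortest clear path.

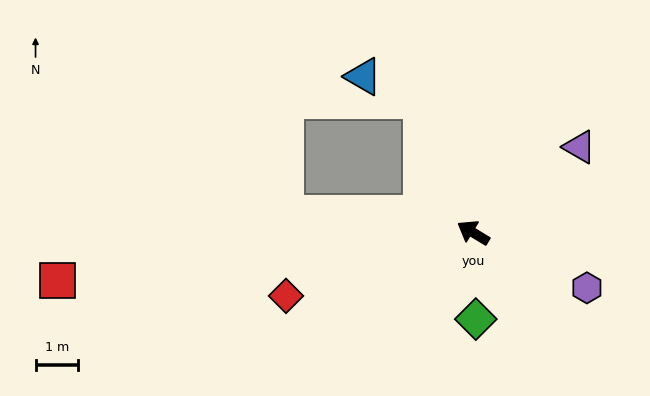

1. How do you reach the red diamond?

turn left 50°, forward 4.7 m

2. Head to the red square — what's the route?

turn left 38°, forward 9.9 m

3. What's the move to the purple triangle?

turn right 110°, forward 3.2 m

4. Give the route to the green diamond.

turn left 123°, forward 2.0 m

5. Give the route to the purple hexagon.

turn right 175°, forward 3.0 m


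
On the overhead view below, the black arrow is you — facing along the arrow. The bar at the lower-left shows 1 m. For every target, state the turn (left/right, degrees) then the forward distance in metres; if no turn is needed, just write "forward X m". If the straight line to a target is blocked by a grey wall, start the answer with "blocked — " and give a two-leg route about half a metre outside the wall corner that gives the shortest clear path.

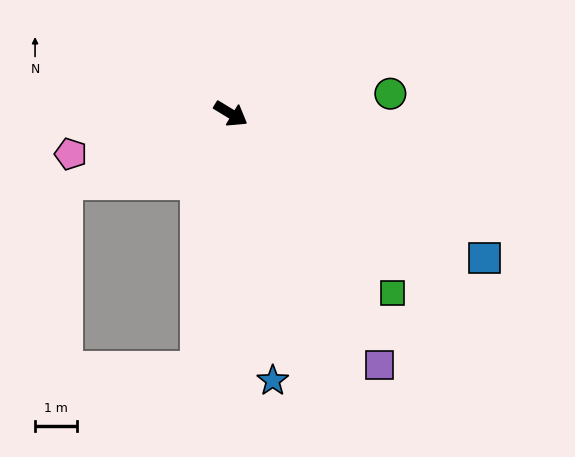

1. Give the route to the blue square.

forward 6.9 m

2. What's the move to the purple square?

turn right 28°, forward 7.0 m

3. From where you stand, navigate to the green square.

turn right 17°, forward 5.7 m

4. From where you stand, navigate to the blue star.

turn right 50°, forward 6.4 m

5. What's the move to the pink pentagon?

turn right 135°, forward 3.9 m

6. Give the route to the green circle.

turn left 39°, forward 3.8 m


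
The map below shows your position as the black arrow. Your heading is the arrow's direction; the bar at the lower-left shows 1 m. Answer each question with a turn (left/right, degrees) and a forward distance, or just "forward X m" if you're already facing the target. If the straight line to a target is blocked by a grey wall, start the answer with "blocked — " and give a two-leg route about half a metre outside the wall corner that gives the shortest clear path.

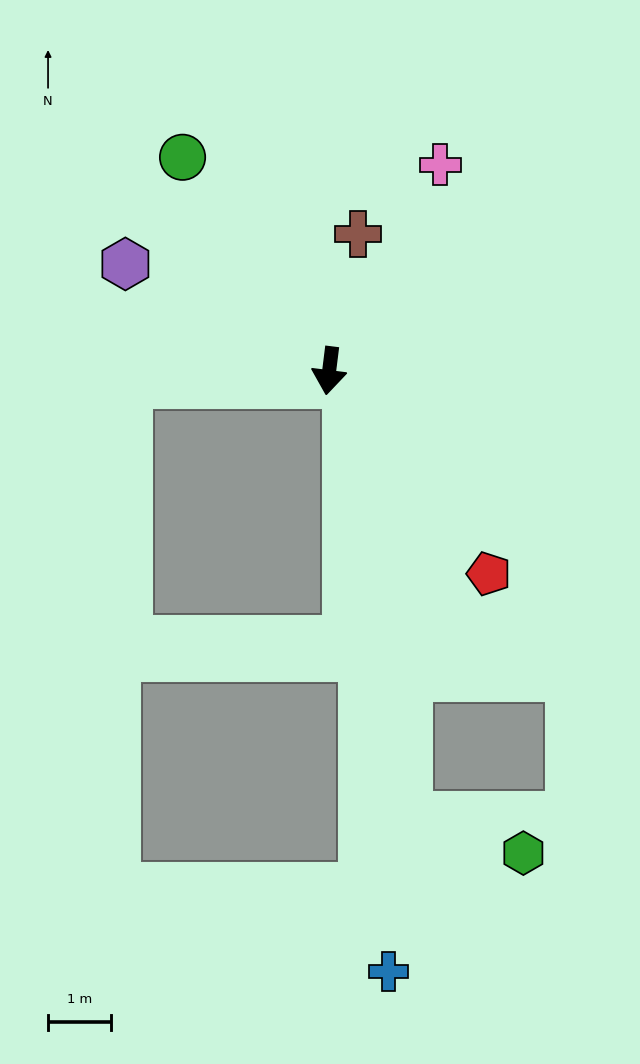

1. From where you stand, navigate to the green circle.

turn right 138°, forward 4.1 m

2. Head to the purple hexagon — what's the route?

turn right 111°, forward 3.7 m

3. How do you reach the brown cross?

turn left 175°, forward 2.2 m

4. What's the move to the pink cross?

turn left 159°, forward 3.7 m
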